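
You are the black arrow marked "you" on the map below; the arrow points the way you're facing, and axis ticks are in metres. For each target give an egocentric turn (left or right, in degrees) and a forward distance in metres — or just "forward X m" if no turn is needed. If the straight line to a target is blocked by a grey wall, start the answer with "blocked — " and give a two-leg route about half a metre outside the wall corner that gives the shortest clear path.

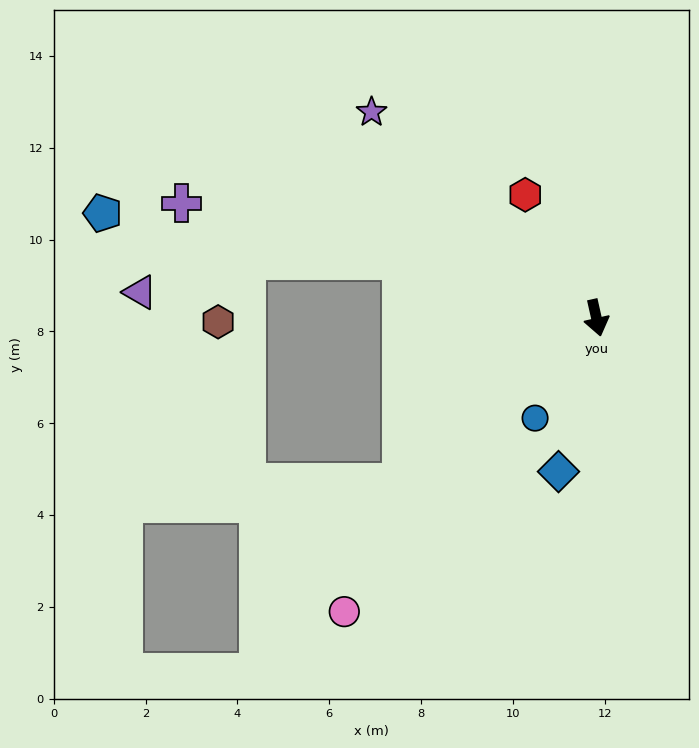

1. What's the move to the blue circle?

turn right 44°, forward 2.6 m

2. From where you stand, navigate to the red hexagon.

turn right 163°, forward 3.1 m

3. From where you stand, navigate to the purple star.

turn right 145°, forward 6.6 m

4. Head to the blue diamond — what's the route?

turn right 26°, forward 3.4 m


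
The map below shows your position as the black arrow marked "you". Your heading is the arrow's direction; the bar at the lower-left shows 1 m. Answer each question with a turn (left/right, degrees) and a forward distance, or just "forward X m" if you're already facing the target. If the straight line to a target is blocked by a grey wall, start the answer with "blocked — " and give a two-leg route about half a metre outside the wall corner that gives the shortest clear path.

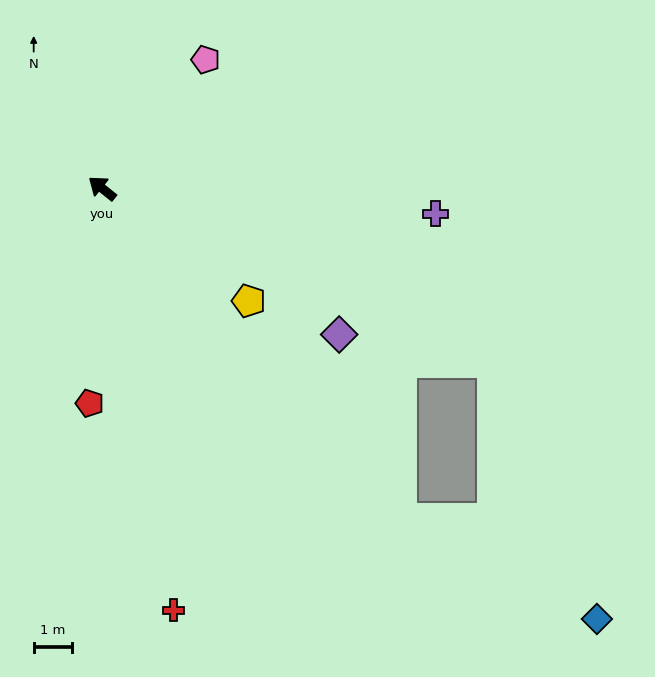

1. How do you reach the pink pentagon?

turn right 90°, forward 4.3 m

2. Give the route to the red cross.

turn left 138°, forward 11.1 m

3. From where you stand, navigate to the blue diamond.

blocked — turn left 171°, forward 11.5 m, then turn left 21°, forward 5.7 m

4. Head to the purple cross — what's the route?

turn right 146°, forward 8.7 m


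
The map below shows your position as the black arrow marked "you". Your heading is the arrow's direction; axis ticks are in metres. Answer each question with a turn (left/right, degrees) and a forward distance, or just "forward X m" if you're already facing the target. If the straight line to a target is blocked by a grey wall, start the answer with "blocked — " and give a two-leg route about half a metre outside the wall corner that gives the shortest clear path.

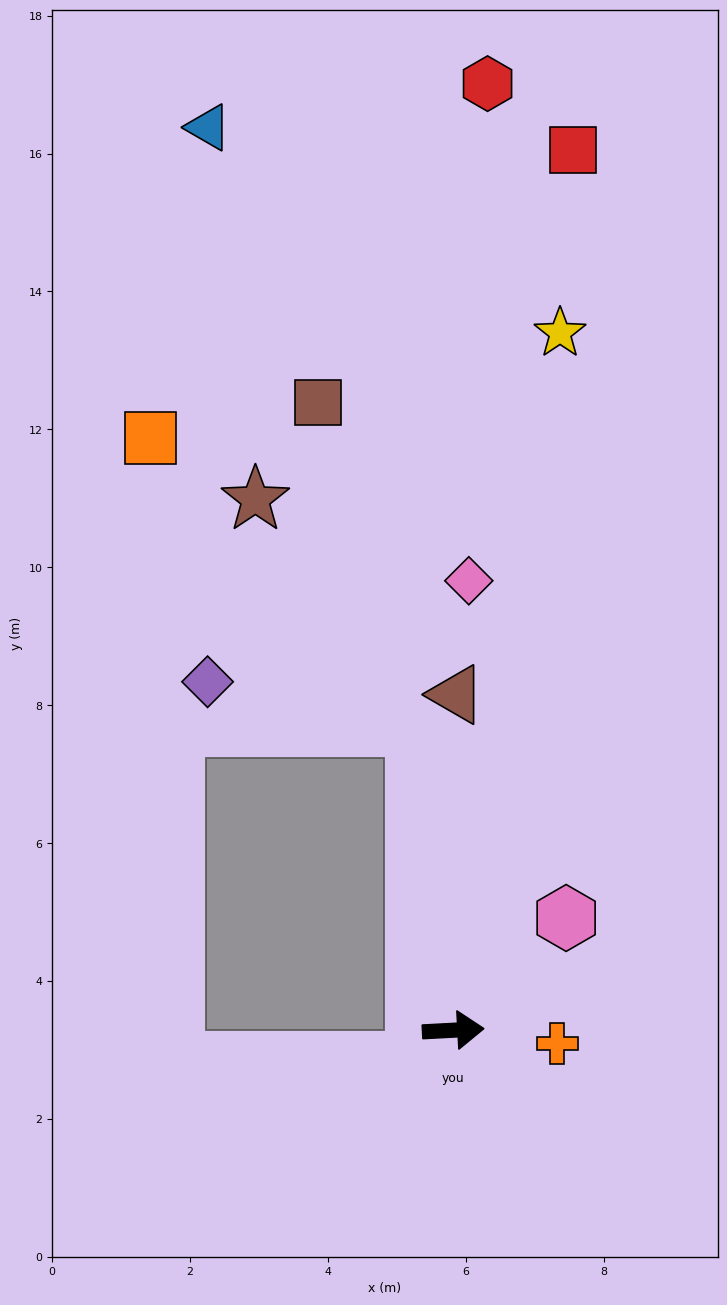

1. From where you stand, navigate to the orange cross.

turn right 10°, forward 1.5 m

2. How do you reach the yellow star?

turn left 78°, forward 10.2 m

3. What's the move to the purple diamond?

blocked — turn left 94°, forward 4.4 m, then turn left 71°, forward 3.1 m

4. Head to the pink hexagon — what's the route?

turn left 42°, forward 2.3 m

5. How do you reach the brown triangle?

turn left 86°, forward 4.9 m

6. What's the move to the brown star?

blocked — turn left 94°, forward 4.4 m, then turn left 28°, forward 4.0 m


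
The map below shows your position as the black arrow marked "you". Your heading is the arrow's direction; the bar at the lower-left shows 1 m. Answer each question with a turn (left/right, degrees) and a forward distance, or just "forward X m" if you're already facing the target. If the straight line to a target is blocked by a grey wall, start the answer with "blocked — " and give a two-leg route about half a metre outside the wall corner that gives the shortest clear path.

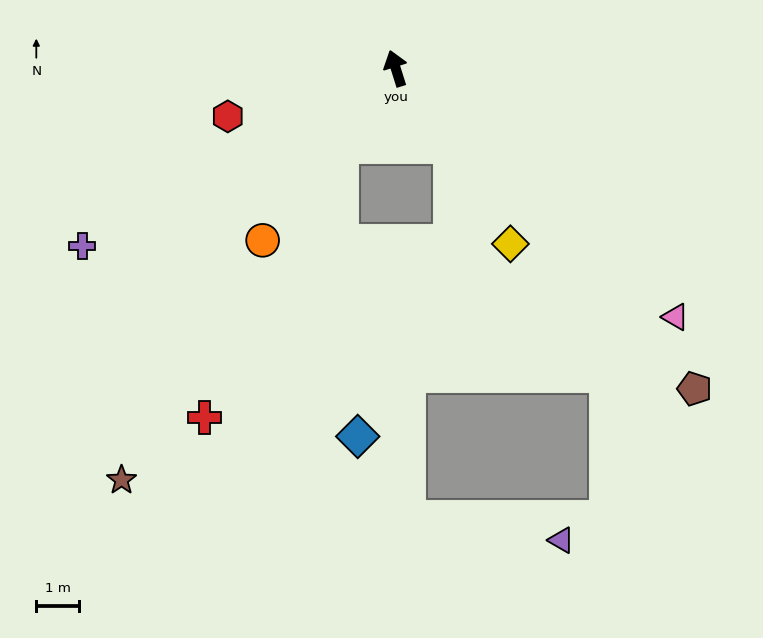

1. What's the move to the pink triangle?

turn right 149°, forward 8.8 m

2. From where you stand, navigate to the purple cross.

turn left 102°, forward 8.5 m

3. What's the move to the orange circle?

turn left 125°, forward 5.1 m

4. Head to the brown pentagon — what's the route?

turn right 154°, forward 10.3 m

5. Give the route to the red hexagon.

turn left 89°, forward 4.1 m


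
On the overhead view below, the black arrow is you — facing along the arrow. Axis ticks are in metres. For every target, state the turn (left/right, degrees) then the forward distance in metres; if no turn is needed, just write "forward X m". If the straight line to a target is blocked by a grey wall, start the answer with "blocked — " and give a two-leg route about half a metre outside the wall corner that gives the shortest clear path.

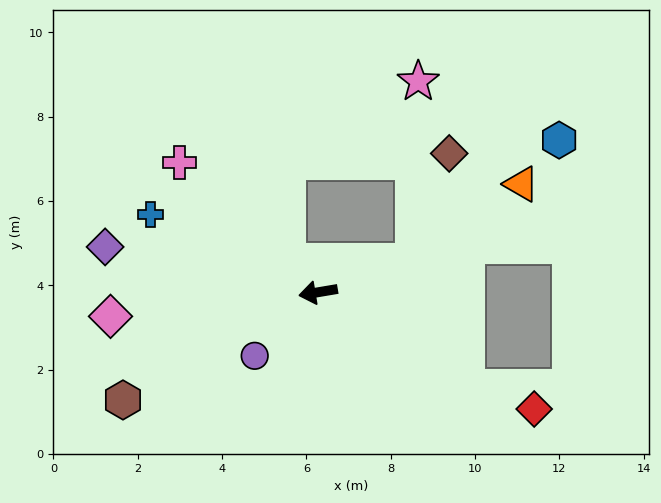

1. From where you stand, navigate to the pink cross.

turn right 53°, forward 4.5 m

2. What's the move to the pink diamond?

turn right 3°, forward 5.0 m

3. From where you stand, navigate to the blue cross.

turn right 34°, forward 4.4 m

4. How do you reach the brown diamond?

blocked — turn right 171°, forward 2.4 m, then turn left 53°, forward 2.7 m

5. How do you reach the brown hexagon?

turn left 19°, forward 5.3 m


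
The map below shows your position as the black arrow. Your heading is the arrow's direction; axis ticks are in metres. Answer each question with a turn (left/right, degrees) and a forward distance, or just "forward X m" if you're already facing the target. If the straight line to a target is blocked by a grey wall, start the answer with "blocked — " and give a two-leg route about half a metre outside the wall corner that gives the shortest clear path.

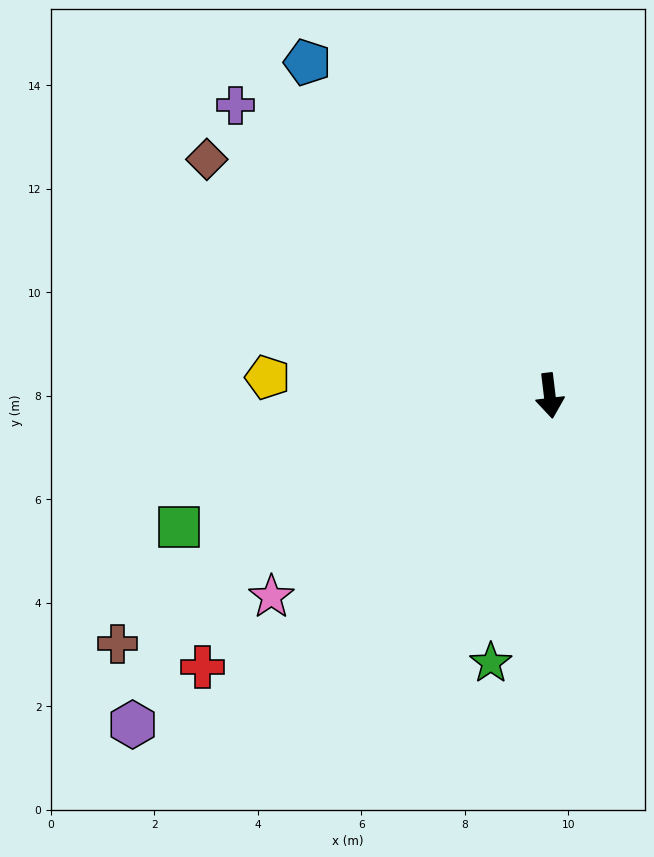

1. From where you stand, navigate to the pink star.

turn right 61°, forward 6.6 m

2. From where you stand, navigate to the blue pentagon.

turn right 151°, forward 8.0 m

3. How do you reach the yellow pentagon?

turn right 101°, forward 5.5 m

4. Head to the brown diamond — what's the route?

turn right 131°, forward 8.0 m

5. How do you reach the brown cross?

turn right 67°, forward 9.6 m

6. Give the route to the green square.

turn right 77°, forward 7.6 m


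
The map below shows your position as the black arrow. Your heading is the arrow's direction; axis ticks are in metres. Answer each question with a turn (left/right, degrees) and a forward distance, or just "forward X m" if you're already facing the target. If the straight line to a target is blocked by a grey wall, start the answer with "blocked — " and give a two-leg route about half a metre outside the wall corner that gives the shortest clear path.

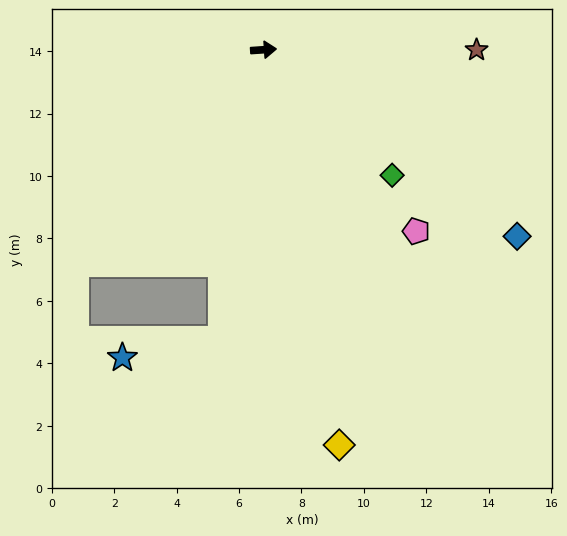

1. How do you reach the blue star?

blocked — turn right 102°, forward 9.4 m, then turn right 71°, forward 3.2 m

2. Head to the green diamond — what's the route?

turn right 48°, forward 5.8 m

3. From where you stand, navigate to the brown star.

turn right 4°, forward 6.8 m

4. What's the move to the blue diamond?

turn right 40°, forward 10.1 m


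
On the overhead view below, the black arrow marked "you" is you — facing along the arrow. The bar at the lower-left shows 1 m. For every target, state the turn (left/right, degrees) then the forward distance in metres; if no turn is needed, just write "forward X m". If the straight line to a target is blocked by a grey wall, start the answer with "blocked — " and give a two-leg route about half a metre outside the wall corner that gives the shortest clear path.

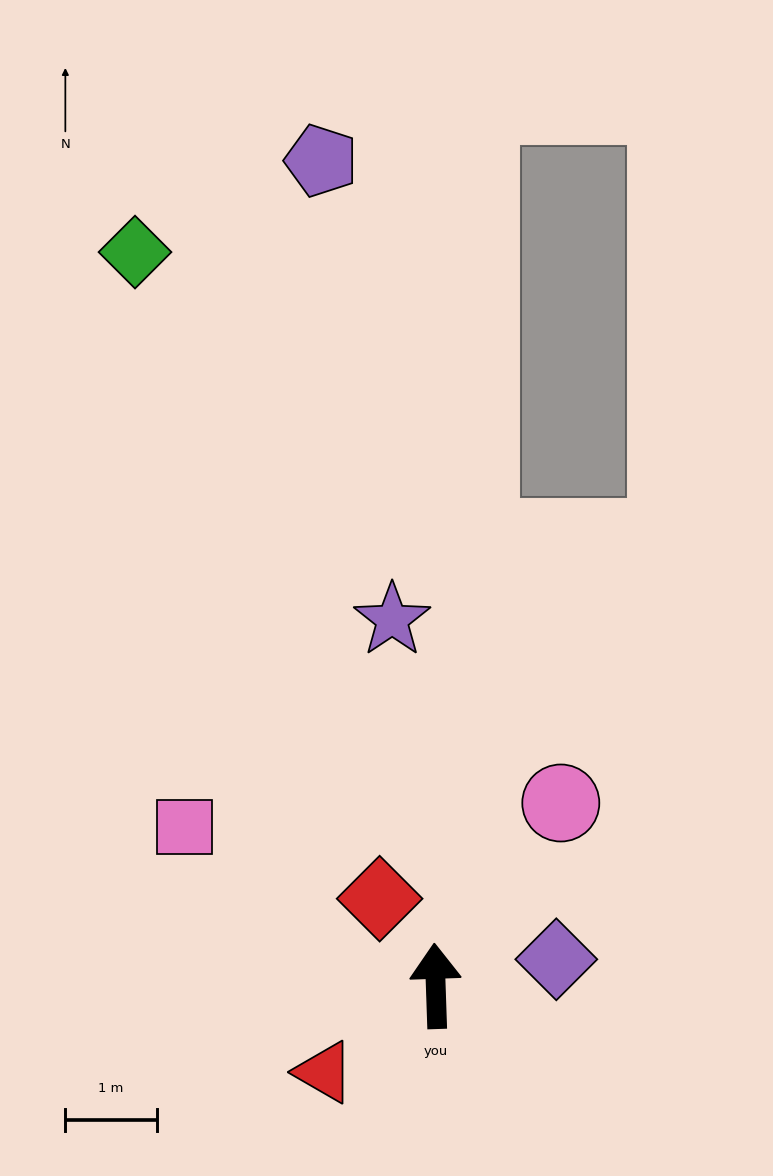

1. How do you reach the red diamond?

turn left 31°, forward 1.1 m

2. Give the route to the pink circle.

turn right 36°, forward 2.4 m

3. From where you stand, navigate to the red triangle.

turn left 126°, forward 1.5 m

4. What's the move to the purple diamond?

turn right 80°, forward 1.4 m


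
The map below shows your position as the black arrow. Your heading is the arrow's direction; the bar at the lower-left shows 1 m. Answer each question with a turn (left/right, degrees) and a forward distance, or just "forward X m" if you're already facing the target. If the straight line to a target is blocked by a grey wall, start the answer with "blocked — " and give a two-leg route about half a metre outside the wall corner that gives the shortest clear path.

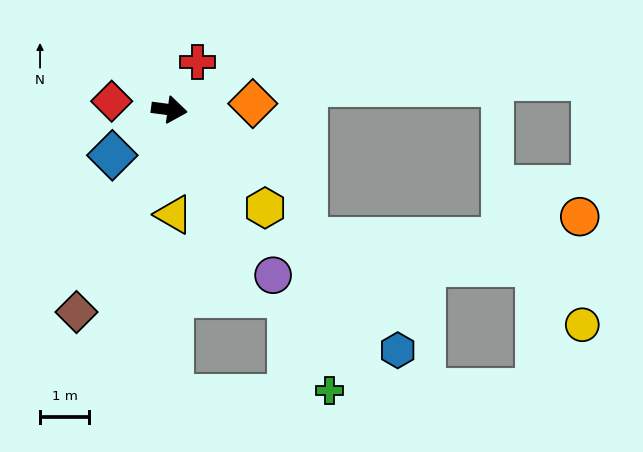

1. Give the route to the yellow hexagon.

turn right 38°, forward 2.8 m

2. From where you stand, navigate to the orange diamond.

turn left 12°, forward 1.7 m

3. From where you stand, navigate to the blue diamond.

turn right 134°, forward 1.5 m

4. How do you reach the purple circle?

turn right 50°, forward 4.0 m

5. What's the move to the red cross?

turn left 67°, forward 1.1 m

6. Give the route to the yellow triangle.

turn right 80°, forward 2.1 m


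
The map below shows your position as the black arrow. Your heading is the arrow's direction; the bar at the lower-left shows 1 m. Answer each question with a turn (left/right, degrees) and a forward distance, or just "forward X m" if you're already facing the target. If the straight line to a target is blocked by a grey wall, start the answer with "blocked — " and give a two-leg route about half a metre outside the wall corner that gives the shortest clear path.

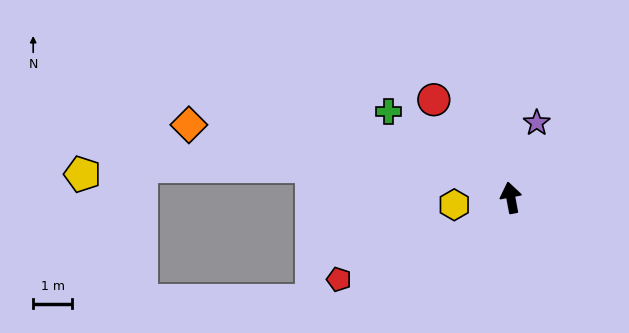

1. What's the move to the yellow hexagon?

turn left 87°, forward 1.5 m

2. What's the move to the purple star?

turn right 30°, forward 2.0 m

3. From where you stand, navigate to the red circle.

turn left 28°, forward 3.2 m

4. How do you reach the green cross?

turn left 44°, forward 3.9 m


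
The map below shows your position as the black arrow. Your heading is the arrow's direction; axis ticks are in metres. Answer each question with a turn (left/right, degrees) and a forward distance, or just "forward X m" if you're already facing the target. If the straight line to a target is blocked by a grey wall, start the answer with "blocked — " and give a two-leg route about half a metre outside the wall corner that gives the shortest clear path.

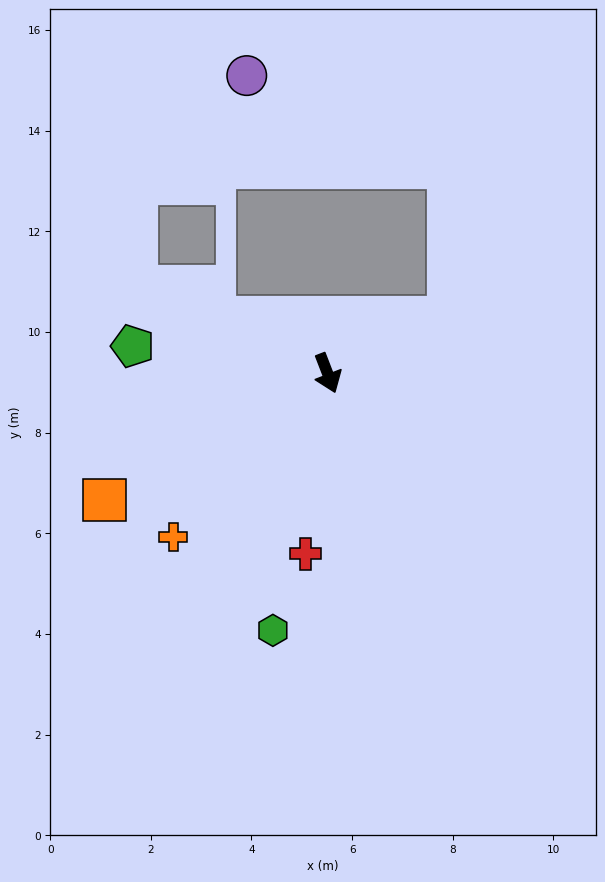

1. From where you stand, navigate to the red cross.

turn right 28°, forward 3.6 m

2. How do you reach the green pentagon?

turn right 119°, forward 3.9 m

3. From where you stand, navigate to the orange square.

turn right 82°, forward 5.1 m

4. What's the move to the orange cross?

turn right 64°, forward 4.5 m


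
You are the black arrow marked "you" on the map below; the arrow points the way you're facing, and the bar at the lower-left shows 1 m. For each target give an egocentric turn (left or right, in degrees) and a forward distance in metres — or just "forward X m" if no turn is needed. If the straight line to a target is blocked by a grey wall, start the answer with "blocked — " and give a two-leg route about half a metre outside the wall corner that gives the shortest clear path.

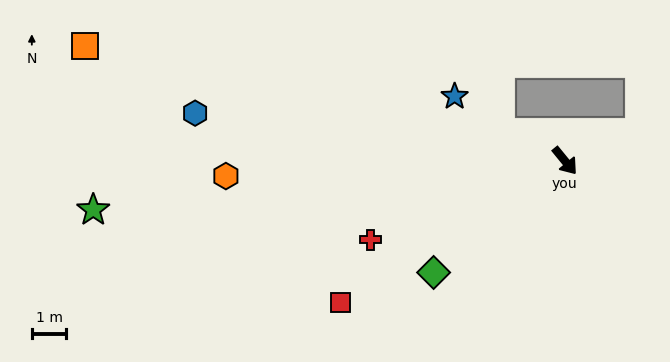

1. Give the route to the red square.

turn right 97°, forward 7.7 m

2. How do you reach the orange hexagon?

turn right 127°, forward 9.9 m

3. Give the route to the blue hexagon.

turn right 137°, forward 10.8 m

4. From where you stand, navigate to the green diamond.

turn right 89°, forward 5.0 m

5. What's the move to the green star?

turn right 123°, forward 13.8 m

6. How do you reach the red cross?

turn right 107°, forward 6.1 m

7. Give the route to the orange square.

turn right 143°, forward 14.4 m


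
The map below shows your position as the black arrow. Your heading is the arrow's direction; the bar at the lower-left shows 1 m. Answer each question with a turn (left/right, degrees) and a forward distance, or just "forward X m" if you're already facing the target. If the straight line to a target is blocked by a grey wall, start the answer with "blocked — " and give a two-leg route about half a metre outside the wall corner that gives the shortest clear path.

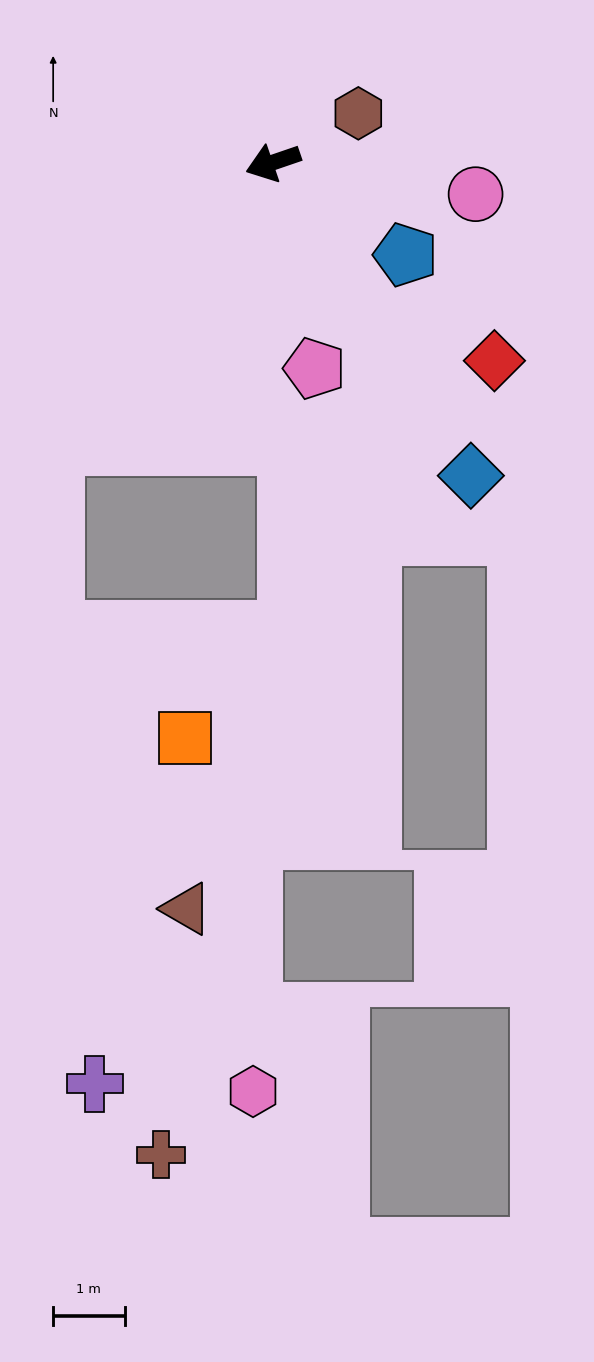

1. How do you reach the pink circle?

turn left 152°, forward 2.9 m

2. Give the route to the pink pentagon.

turn left 83°, forward 2.9 m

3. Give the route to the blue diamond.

turn left 103°, forward 5.2 m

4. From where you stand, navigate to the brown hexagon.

turn right 169°, forward 1.4 m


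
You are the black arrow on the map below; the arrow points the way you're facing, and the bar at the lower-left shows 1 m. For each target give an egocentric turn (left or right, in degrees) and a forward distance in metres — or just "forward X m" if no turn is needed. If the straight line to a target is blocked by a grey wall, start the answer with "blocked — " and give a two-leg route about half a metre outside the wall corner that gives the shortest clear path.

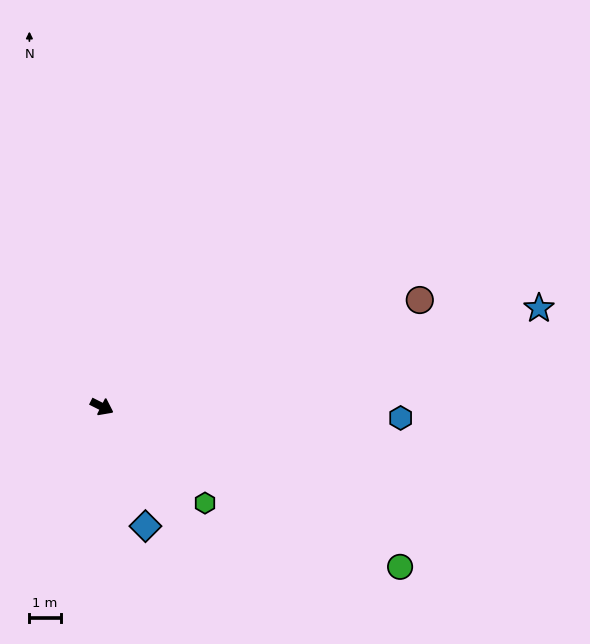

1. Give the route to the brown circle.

turn left 45°, forward 10.6 m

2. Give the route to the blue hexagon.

turn left 25°, forward 9.5 m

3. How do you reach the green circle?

forward 10.7 m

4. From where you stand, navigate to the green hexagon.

turn right 16°, forward 4.5 m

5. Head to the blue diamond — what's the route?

turn right 43°, forward 4.0 m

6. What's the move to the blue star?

turn left 39°, forward 14.2 m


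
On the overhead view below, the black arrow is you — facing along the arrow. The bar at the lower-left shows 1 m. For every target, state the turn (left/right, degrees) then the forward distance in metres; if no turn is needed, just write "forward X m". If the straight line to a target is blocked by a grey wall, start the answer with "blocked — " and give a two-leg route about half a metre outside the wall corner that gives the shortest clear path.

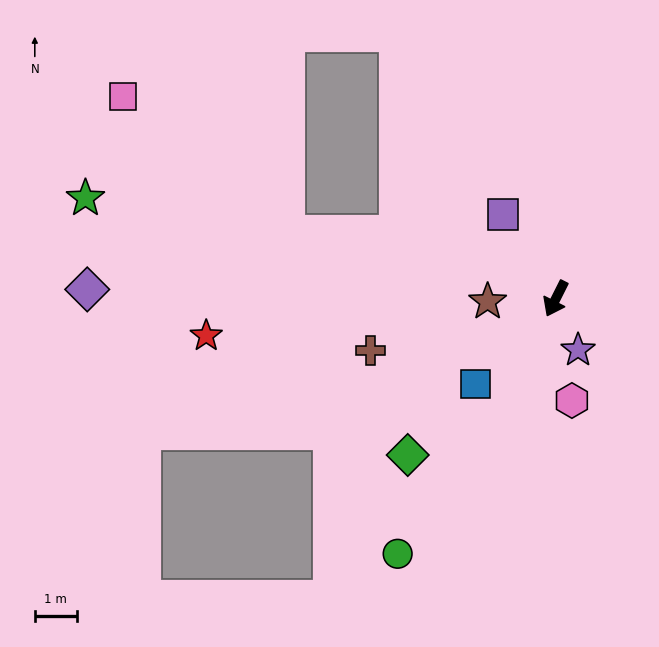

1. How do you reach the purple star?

turn left 50°, forward 1.3 m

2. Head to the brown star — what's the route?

turn right 61°, forward 1.6 m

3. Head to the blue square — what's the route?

turn right 17°, forward 2.8 m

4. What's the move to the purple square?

turn right 121°, forward 2.4 m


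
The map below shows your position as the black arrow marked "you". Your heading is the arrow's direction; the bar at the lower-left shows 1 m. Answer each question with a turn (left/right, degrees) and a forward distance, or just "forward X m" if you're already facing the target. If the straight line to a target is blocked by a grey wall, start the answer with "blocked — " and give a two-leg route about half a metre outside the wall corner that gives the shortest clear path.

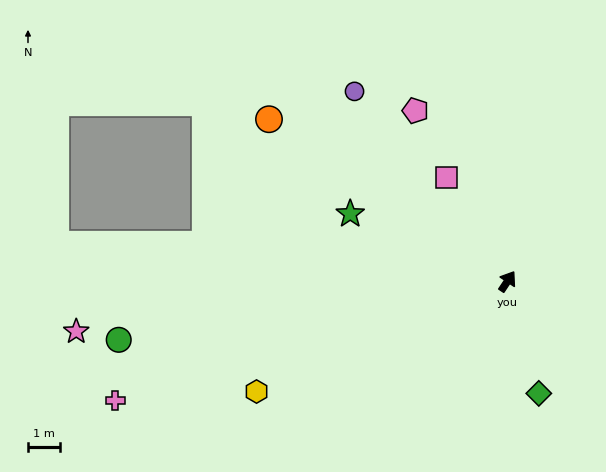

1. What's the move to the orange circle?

turn left 89°, forward 9.1 m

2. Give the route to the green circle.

turn left 132°, forward 12.5 m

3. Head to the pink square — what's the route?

turn left 64°, forward 3.8 m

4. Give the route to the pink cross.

turn left 141°, forward 13.0 m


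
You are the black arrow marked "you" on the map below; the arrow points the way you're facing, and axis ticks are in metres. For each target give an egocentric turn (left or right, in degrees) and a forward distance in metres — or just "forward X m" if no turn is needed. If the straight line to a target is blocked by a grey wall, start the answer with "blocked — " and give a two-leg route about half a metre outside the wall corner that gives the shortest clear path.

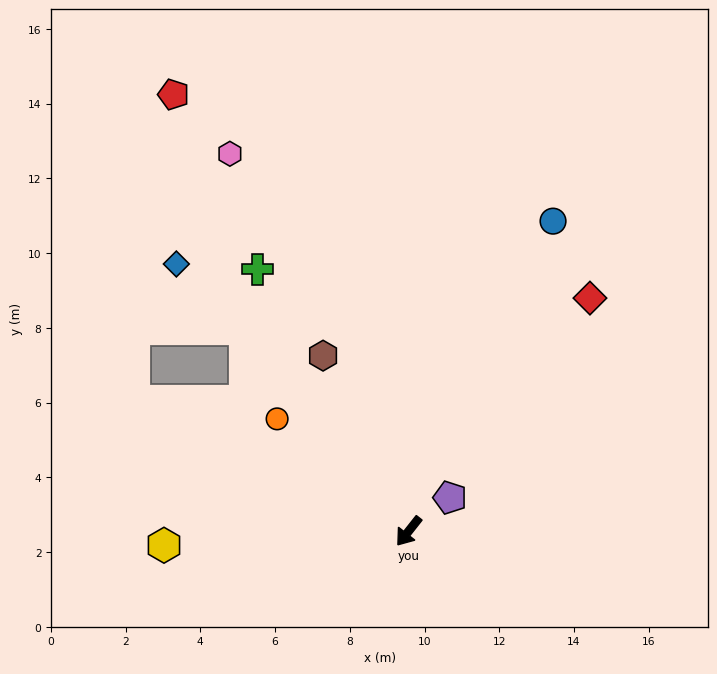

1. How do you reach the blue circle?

turn right 167°, forward 9.2 m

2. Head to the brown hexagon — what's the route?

turn right 116°, forward 5.2 m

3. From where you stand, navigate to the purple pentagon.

turn left 167°, forward 1.4 m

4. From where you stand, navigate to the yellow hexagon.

turn right 48°, forward 6.6 m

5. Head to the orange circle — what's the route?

turn right 92°, forward 4.6 m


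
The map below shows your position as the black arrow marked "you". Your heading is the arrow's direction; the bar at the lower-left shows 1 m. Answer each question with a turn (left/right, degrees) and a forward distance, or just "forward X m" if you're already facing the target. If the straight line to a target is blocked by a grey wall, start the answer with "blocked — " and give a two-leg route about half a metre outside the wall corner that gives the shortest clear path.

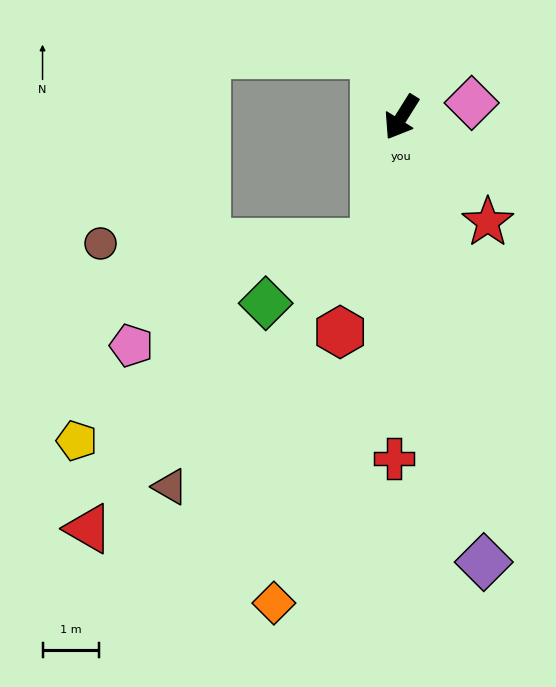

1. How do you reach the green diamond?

blocked — turn left 20°, forward 2.3 m, then turn right 48°, forward 2.2 m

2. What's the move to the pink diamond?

turn left 134°, forward 1.3 m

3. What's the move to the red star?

turn left 72°, forward 2.4 m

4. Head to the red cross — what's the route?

turn left 31°, forward 6.1 m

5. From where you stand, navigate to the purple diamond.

turn left 43°, forward 8.1 m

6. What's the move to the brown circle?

blocked — turn left 20°, forward 2.3 m, then turn right 78°, forward 4.9 m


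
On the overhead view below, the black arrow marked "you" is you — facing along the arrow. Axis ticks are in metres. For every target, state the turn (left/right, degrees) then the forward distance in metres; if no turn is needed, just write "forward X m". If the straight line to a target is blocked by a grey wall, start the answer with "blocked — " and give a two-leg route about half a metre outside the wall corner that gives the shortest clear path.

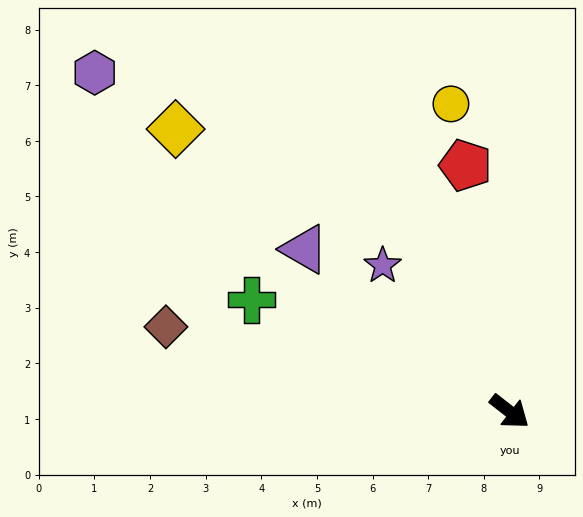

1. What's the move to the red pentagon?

turn left 138°, forward 4.5 m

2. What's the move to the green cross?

turn right 166°, forward 5.1 m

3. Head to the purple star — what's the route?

turn left 169°, forward 3.5 m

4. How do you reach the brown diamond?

turn right 156°, forward 6.4 m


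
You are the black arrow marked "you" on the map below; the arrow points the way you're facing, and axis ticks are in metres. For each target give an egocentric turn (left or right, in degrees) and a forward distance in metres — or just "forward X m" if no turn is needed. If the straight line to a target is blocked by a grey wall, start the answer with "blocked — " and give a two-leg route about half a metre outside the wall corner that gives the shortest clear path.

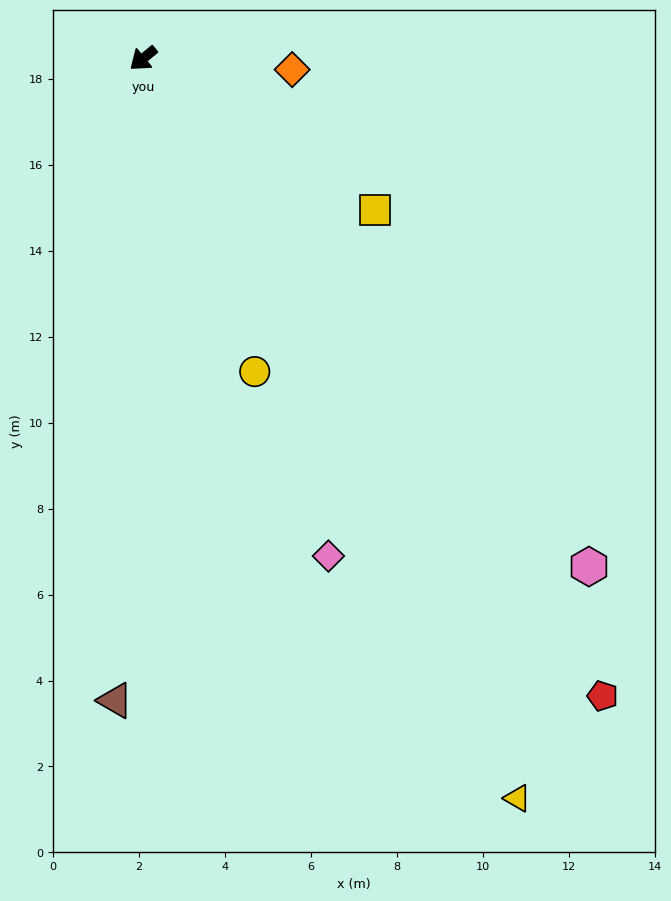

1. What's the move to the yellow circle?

turn left 70°, forward 7.7 m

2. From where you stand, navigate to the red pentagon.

turn left 86°, forward 18.3 m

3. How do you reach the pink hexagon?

turn left 92°, forward 15.7 m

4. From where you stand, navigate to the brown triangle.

turn left 48°, forward 14.9 m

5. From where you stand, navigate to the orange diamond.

turn left 136°, forward 3.5 m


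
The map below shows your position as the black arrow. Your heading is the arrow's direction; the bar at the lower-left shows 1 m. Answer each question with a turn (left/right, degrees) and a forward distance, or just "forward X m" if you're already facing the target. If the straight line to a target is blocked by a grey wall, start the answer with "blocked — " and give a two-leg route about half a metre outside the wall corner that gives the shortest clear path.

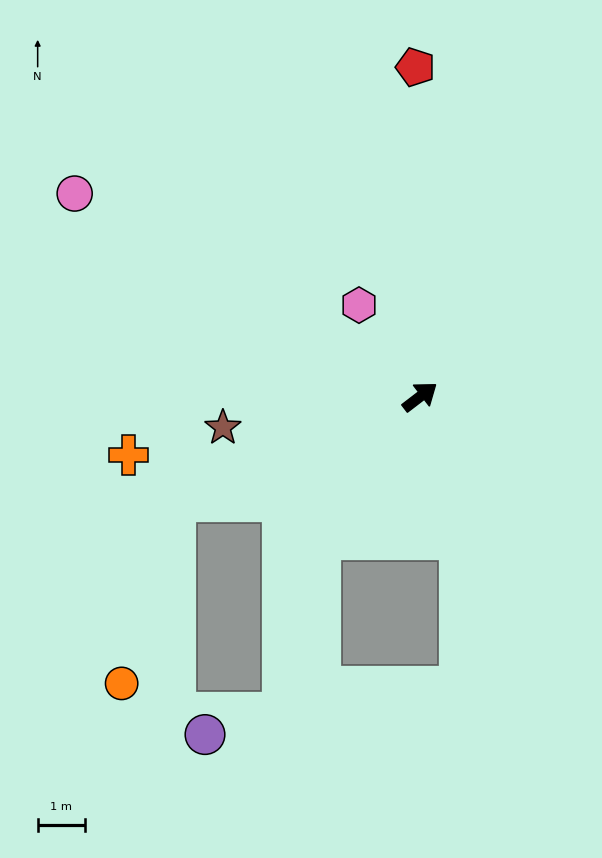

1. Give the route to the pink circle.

turn left 112°, forward 8.4 m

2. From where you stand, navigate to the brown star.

turn left 151°, forward 4.2 m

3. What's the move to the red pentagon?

turn left 53°, forward 6.9 m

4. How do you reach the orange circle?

blocked — turn left 166°, forward 5.6 m, then turn left 50°, forward 4.0 m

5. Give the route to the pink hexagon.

turn left 86°, forward 2.3 m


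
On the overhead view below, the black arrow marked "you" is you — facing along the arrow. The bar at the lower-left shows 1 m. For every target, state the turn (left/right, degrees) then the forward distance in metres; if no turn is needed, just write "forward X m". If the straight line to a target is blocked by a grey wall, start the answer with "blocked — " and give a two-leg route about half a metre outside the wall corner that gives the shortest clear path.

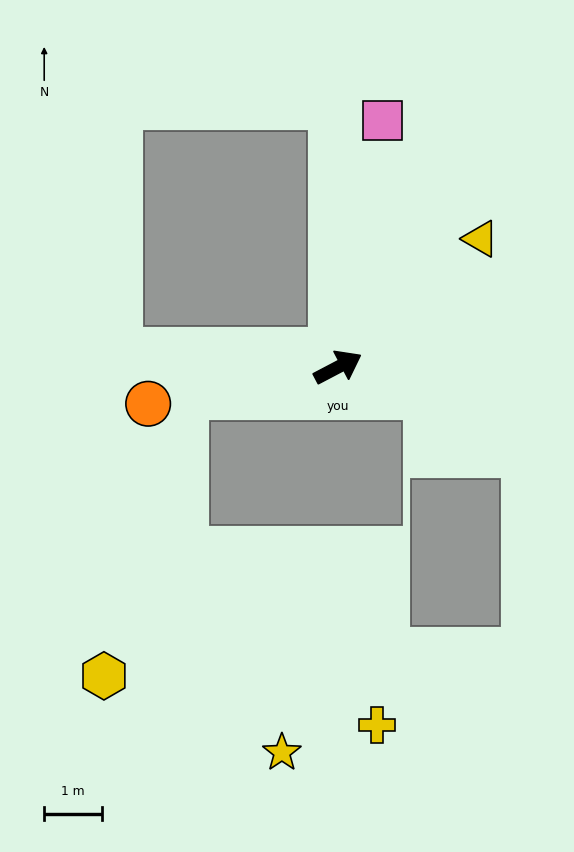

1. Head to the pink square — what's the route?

turn left 52°, forward 4.4 m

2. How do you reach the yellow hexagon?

blocked — turn left 163°, forward 2.7 m, then turn left 63°, forward 5.1 m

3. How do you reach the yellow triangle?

turn left 14°, forward 3.3 m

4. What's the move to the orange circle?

turn left 163°, forward 3.4 m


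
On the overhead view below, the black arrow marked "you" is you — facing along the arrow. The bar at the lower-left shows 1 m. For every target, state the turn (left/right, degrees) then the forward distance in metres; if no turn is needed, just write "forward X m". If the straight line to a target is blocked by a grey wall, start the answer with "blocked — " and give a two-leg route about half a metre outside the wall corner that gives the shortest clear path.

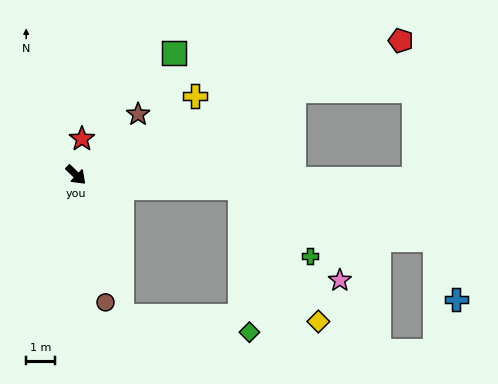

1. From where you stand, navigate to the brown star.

turn left 88°, forward 3.0 m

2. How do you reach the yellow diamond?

blocked — turn left 39°, forward 5.7 m, then turn right 55°, forward 5.4 m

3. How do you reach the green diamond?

blocked — turn left 39°, forward 5.7 m, then turn right 82°, forward 5.0 m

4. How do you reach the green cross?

blocked — turn left 39°, forward 5.7 m, then turn right 40°, forward 3.4 m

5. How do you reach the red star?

turn left 124°, forward 1.3 m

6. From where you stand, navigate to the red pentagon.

turn left 66°, forward 12.2 m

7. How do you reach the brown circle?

turn right 33°, forward 4.6 m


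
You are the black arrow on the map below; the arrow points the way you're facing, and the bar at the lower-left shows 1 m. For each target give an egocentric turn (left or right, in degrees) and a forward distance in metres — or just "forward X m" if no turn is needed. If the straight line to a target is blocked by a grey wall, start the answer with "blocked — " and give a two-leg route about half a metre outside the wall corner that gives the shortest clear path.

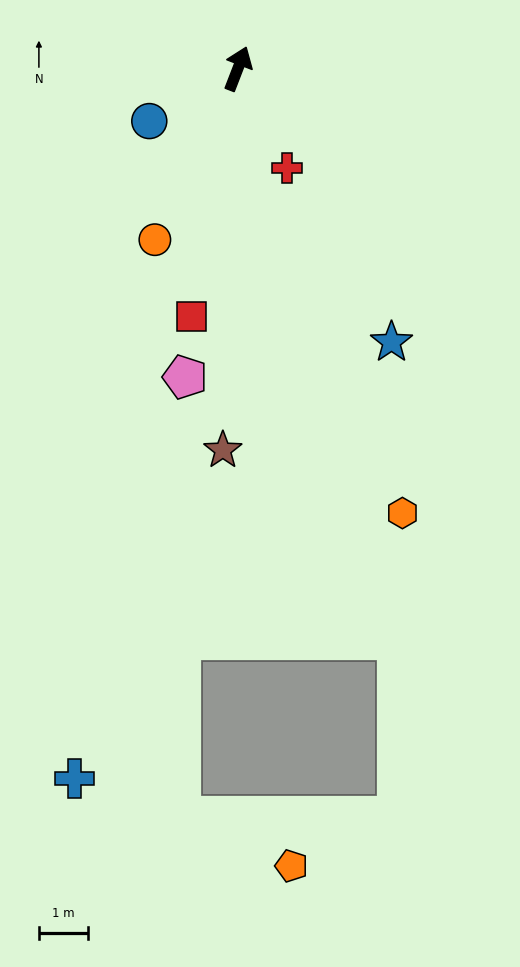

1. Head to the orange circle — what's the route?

turn left 175°, forward 3.9 m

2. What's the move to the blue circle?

turn left 142°, forward 2.1 m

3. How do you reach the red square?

turn right 170°, forward 5.1 m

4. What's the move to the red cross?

turn right 133°, forward 2.2 m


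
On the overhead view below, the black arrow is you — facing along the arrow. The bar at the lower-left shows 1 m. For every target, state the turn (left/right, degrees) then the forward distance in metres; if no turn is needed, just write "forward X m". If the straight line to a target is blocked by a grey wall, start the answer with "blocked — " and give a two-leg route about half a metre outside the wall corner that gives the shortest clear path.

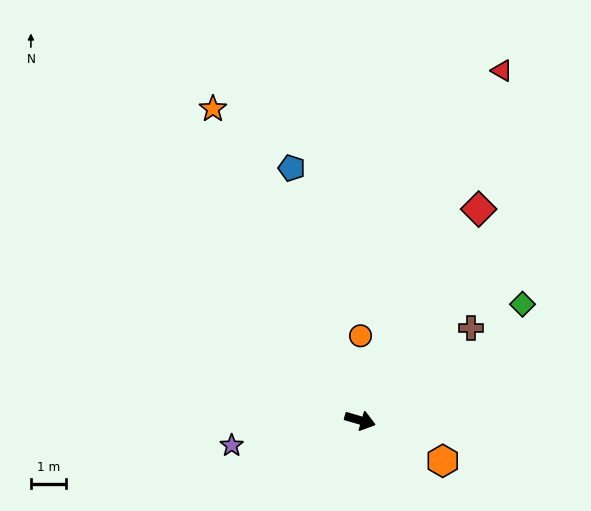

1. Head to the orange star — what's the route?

turn left 131°, forward 9.7 m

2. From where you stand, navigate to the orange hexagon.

turn right 10°, forward 2.6 m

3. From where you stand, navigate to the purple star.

turn right 153°, forward 3.7 m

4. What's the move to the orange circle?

turn left 106°, forward 2.4 m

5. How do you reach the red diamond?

turn left 77°, forward 6.8 m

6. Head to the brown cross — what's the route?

turn left 56°, forward 4.1 m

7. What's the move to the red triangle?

turn left 84°, forward 10.6 m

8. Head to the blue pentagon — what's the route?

turn left 121°, forward 7.4 m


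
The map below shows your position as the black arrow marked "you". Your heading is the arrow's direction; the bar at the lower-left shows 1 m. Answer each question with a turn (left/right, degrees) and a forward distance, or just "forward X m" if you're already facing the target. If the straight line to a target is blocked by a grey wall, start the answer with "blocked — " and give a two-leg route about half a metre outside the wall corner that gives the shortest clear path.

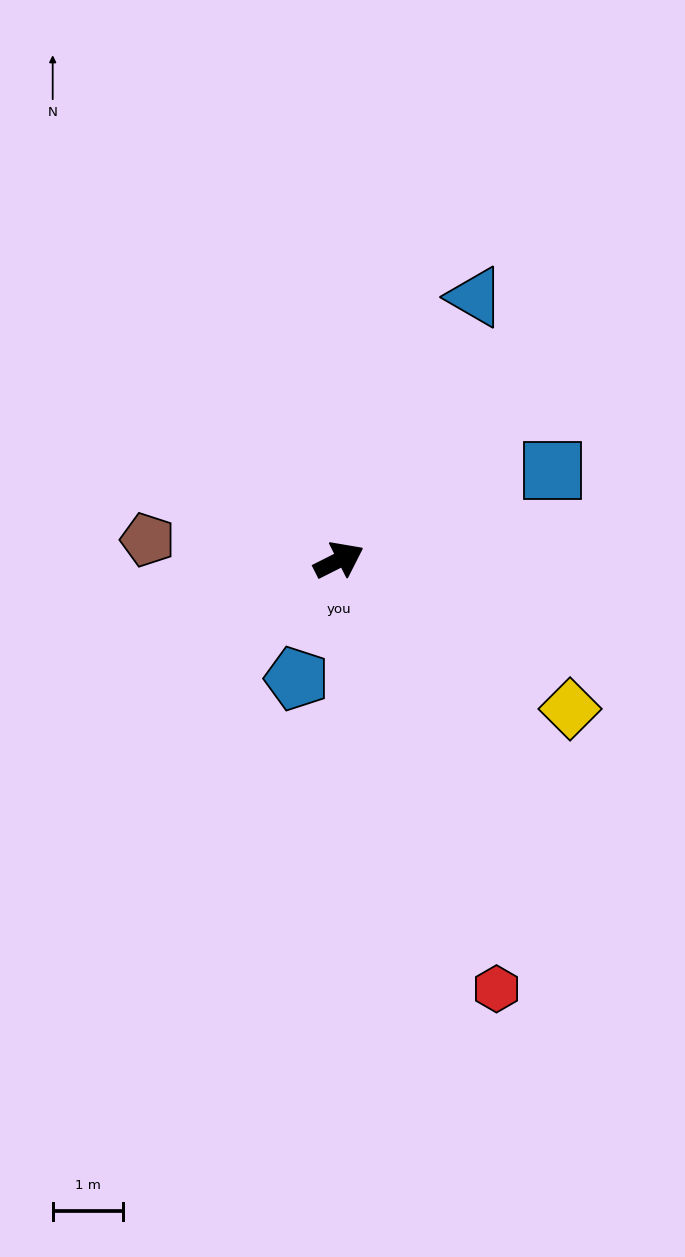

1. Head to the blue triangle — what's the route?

turn left 36°, forward 4.2 m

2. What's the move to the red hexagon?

turn right 97°, forward 6.5 m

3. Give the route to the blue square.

turn right 4°, forward 3.3 m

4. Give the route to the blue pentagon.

turn right 136°, forward 1.8 m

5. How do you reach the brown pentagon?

turn left 147°, forward 2.7 m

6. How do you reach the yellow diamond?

turn right 59°, forward 3.9 m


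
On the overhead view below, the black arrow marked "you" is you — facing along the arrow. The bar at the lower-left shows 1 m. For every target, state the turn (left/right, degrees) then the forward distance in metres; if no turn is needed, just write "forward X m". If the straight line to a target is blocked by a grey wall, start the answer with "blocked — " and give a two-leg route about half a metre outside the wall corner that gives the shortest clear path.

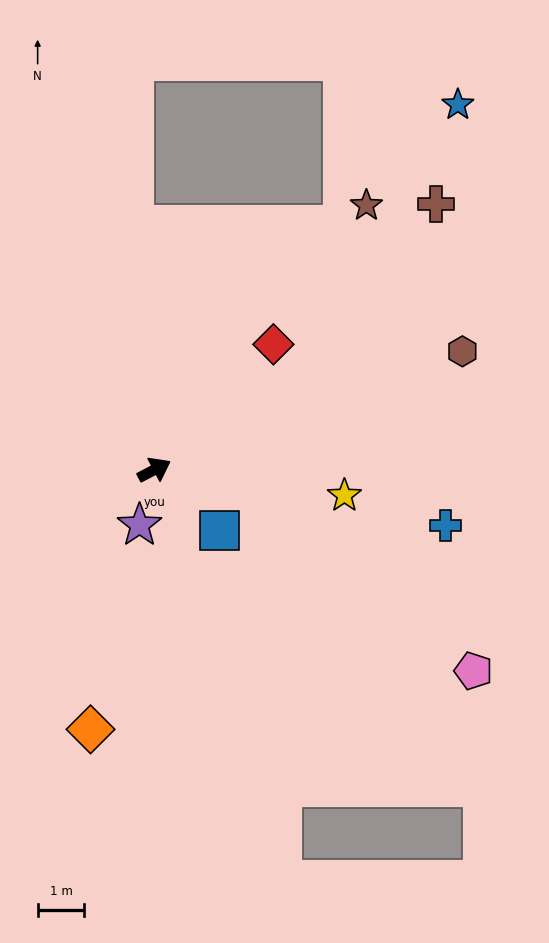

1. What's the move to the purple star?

turn right 133°, forward 1.2 m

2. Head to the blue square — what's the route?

turn right 70°, forward 1.9 m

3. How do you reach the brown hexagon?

turn right 7°, forward 7.0 m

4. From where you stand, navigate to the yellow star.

turn right 35°, forward 4.1 m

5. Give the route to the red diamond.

turn left 19°, forward 3.7 m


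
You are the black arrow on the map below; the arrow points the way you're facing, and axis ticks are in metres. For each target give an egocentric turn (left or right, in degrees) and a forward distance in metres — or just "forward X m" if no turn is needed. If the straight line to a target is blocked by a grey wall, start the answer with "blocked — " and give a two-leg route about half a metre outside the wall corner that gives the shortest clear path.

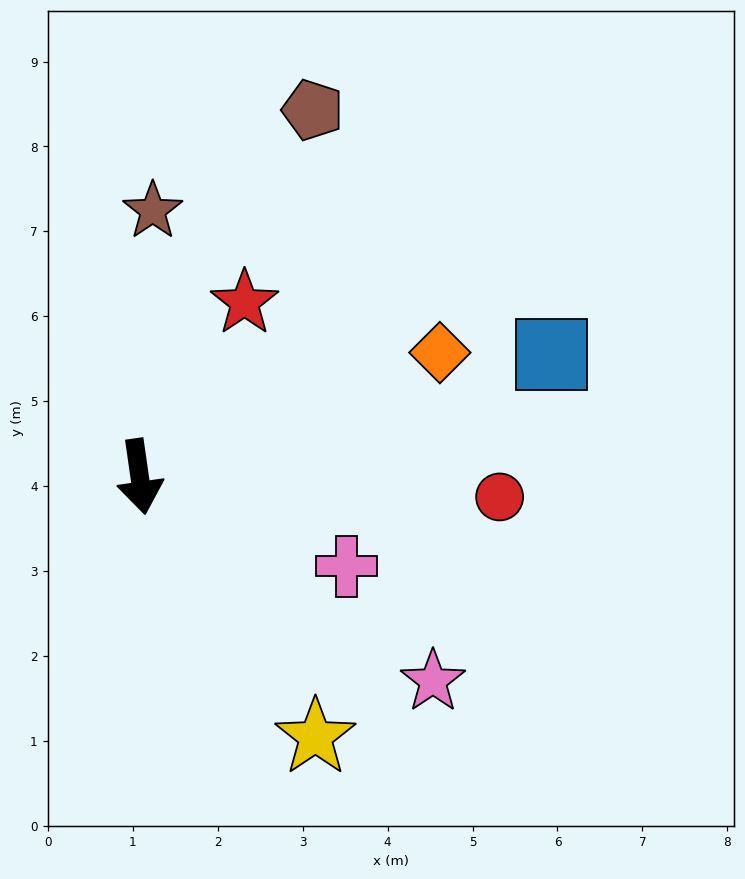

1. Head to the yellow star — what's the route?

turn left 26°, forward 3.7 m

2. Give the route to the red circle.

turn left 79°, forward 4.2 m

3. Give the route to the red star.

turn left 141°, forward 2.4 m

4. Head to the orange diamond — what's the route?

turn left 104°, forward 3.8 m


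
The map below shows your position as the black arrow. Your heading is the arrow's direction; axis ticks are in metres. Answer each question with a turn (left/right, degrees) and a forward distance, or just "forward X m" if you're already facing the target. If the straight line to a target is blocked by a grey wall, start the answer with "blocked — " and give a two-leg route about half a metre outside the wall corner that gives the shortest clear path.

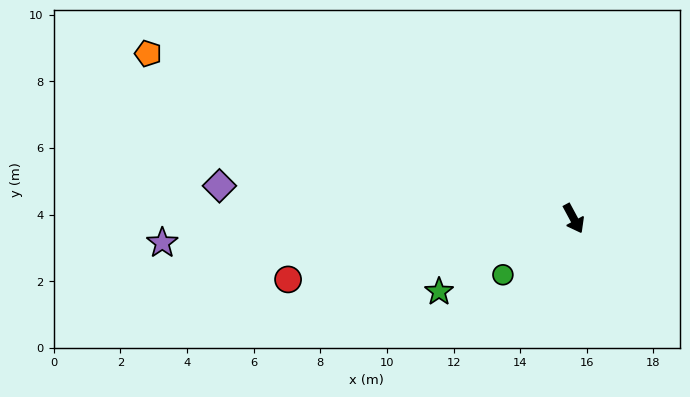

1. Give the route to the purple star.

turn right 115°, forward 12.4 m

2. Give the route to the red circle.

turn right 106°, forward 8.8 m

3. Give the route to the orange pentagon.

turn right 140°, forward 13.7 m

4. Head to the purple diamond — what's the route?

turn right 124°, forward 10.7 m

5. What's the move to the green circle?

turn right 80°, forward 2.7 m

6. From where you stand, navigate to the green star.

turn right 90°, forward 4.6 m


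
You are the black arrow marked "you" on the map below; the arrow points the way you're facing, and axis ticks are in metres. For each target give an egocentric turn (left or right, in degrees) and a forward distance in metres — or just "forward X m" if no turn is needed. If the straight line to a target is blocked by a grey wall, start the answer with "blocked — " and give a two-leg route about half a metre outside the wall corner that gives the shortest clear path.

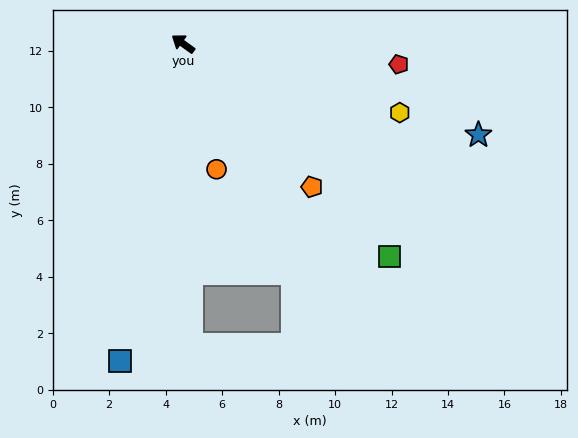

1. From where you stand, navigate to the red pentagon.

turn right 150°, forward 7.7 m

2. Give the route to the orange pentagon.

turn left 168°, forward 6.8 m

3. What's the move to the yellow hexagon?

turn right 162°, forward 8.1 m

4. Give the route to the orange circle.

turn left 141°, forward 4.6 m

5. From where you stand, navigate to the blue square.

turn left 115°, forward 11.4 m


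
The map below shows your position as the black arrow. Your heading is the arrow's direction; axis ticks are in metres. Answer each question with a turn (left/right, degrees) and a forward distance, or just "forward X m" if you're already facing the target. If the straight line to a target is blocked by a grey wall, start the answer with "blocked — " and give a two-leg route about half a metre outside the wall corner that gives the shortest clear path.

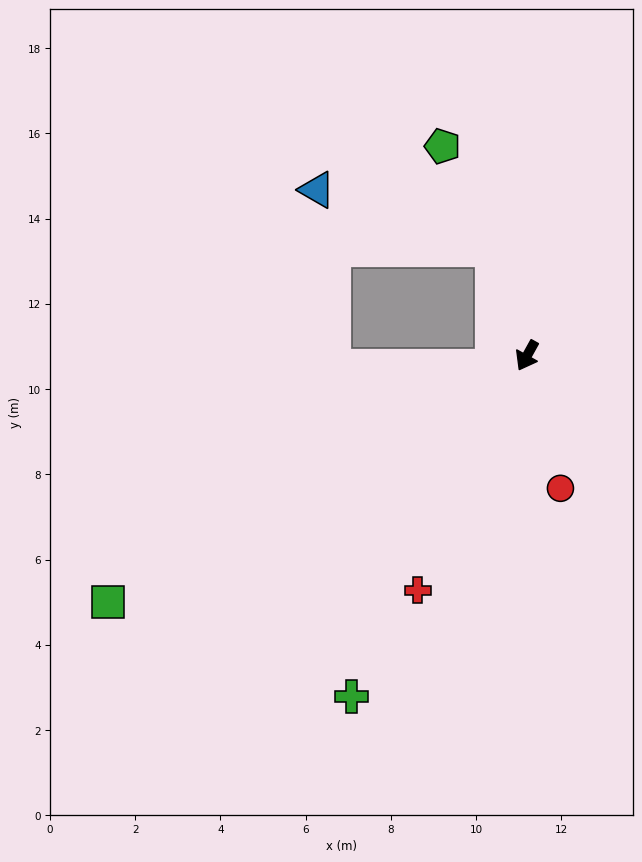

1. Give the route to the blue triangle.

blocked — turn right 134°, forward 2.6 m, then turn left 54°, forward 4.4 m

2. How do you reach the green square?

turn right 31°, forward 11.4 m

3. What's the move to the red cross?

turn left 4°, forward 6.1 m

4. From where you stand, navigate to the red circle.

turn left 43°, forward 3.2 m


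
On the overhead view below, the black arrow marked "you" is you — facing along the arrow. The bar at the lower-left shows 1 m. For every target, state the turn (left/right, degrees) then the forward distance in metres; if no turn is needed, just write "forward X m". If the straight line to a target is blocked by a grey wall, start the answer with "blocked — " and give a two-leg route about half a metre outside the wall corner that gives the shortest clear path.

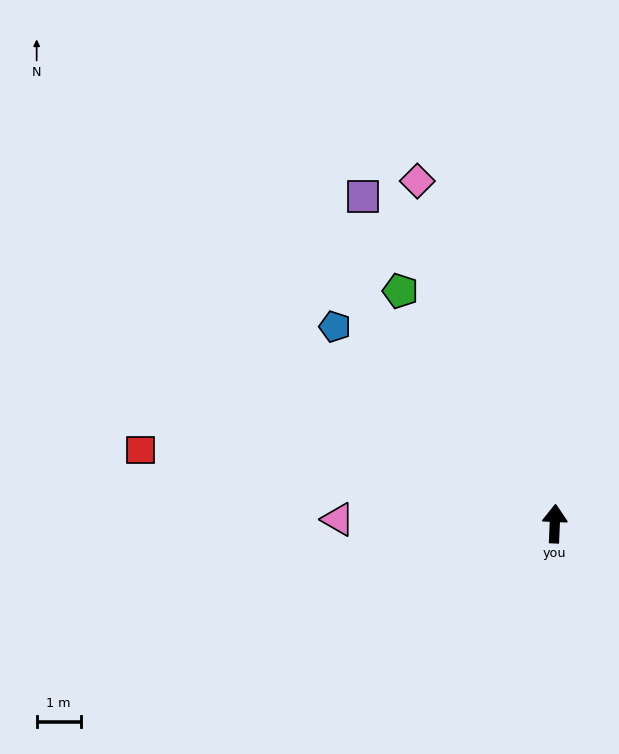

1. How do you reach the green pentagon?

turn left 36°, forward 6.3 m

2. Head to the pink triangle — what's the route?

turn left 91°, forward 4.9 m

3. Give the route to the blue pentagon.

turn left 51°, forward 6.7 m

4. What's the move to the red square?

turn left 82°, forward 9.5 m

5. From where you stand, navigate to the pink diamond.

turn left 24°, forward 8.4 m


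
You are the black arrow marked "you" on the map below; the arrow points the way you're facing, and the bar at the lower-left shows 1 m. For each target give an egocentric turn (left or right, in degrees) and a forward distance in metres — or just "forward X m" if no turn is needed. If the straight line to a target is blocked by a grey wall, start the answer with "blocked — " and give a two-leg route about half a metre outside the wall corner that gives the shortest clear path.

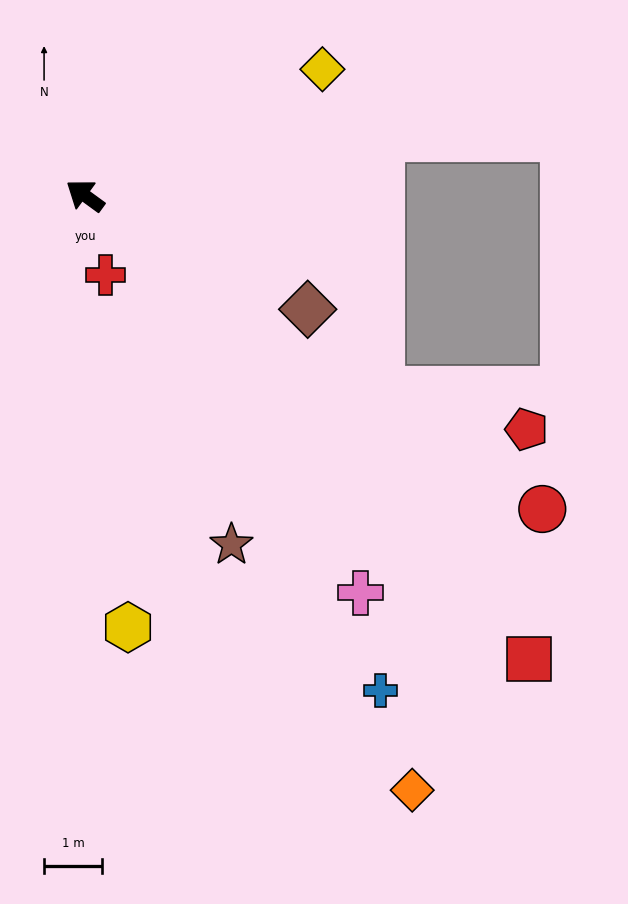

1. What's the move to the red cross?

turn left 141°, forward 1.4 m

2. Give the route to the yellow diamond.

turn right 116°, forward 4.7 m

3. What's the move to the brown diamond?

turn right 171°, forward 4.3 m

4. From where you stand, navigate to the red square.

turn left 170°, forward 11.1 m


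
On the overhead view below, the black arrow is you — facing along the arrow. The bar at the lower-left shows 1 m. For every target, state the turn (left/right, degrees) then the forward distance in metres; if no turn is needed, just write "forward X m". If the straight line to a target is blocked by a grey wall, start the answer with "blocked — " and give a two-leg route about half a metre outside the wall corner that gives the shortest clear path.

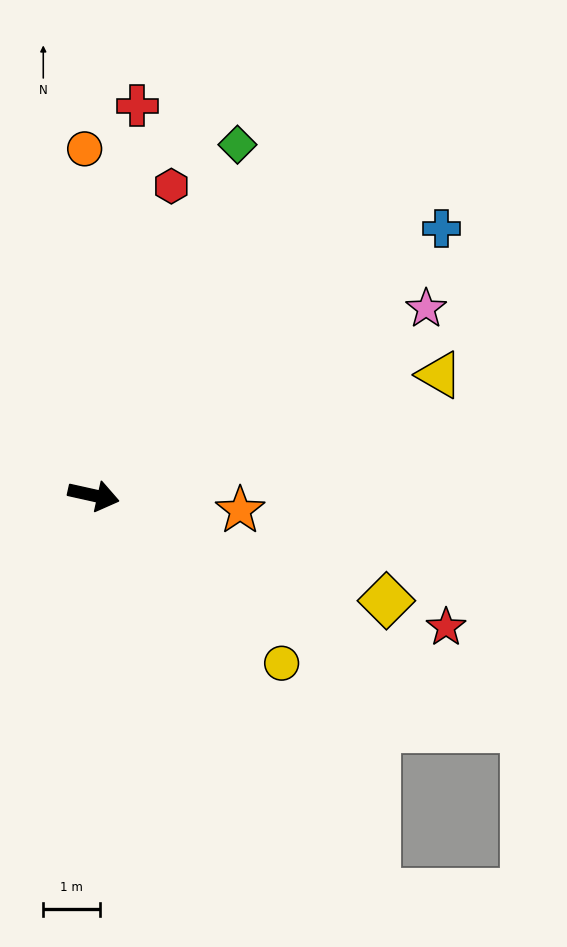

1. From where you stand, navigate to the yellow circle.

turn right 29°, forward 4.5 m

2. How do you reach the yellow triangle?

turn left 32°, forward 6.5 m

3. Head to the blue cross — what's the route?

turn left 50°, forward 7.8 m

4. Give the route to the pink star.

turn left 42°, forward 6.8 m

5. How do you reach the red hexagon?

turn left 88°, forward 5.7 m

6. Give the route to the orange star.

turn left 7°, forward 2.6 m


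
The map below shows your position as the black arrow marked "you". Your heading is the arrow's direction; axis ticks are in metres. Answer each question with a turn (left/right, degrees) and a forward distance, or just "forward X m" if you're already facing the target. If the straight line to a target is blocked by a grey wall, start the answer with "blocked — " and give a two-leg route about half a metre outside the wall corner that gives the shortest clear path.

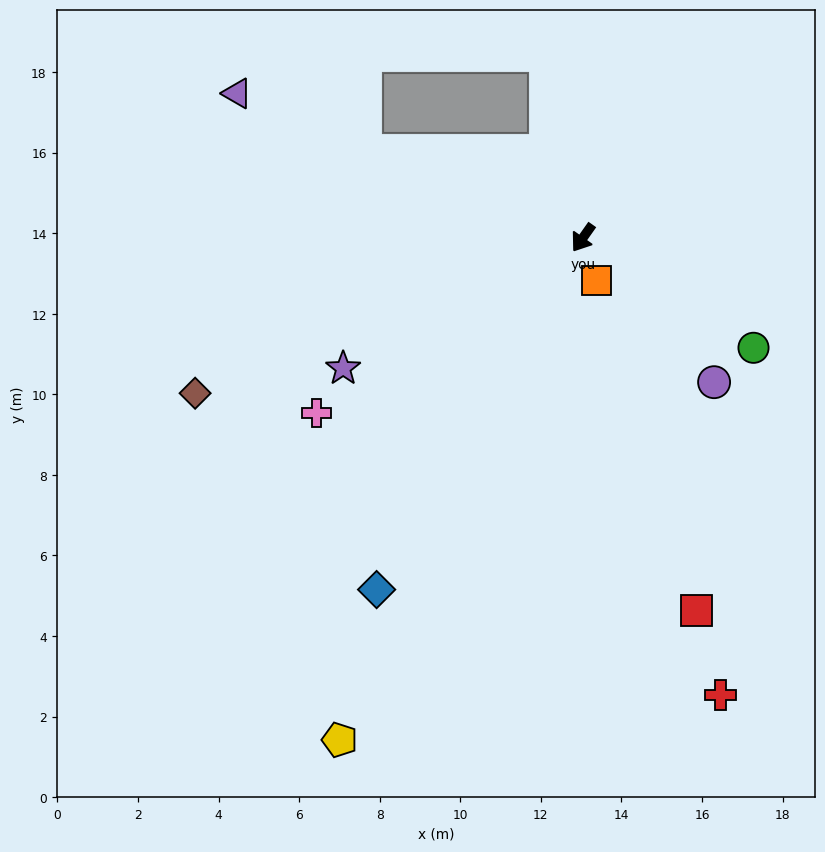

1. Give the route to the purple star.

turn right 26°, forward 6.8 m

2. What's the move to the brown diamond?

turn right 33°, forward 10.4 m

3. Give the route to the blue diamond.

turn left 5°, forward 10.1 m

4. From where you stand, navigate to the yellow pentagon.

turn left 9°, forward 13.8 m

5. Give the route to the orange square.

turn left 53°, forward 1.1 m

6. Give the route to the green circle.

turn left 92°, forward 5.0 m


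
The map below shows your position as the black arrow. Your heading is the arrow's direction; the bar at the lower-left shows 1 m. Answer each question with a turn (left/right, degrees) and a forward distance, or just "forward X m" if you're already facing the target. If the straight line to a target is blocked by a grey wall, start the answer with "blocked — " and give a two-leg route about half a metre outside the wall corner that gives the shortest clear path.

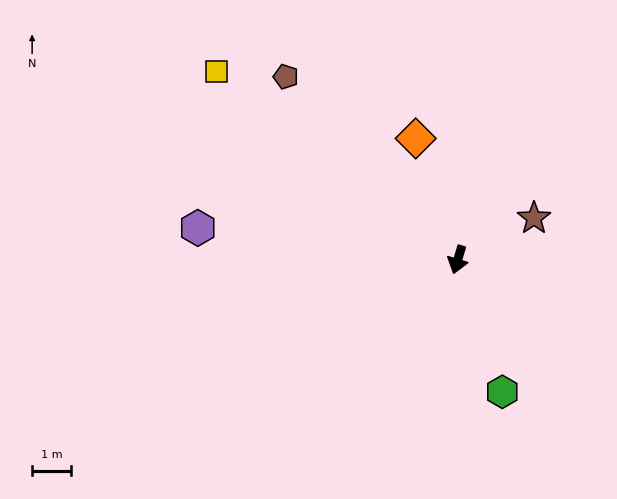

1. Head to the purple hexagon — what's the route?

turn right 80°, forward 6.8 m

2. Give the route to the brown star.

turn left 135°, forward 2.3 m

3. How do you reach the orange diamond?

turn right 144°, forward 3.3 m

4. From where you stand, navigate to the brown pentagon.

turn right 120°, forward 6.5 m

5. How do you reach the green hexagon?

turn left 35°, forward 3.6 m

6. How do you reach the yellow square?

turn right 111°, forward 7.9 m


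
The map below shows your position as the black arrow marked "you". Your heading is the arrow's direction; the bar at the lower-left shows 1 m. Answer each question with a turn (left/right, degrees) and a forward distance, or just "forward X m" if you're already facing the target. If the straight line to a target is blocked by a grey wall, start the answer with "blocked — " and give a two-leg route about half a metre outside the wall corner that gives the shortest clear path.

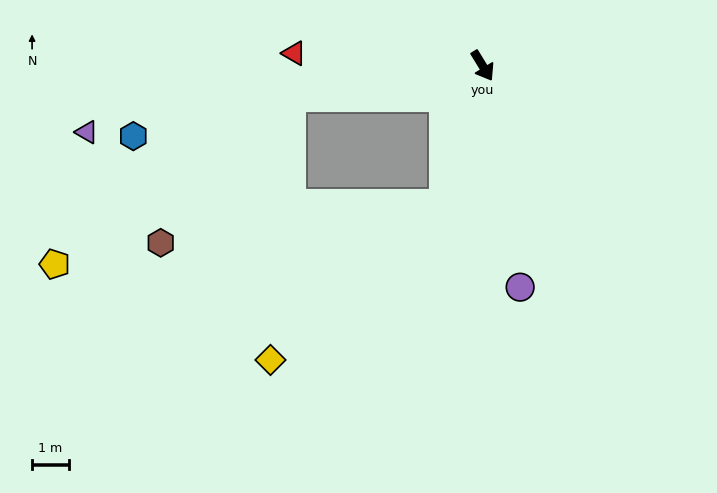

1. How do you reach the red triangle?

turn right 125°, forward 5.2 m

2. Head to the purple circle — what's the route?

turn right 22°, forward 6.1 m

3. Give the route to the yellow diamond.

blocked — turn right 47°, forward 3.9 m, then turn right 33°, forward 6.4 m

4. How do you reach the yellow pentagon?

blocked — turn right 112°, forward 5.3 m, then turn left 26°, forward 7.9 m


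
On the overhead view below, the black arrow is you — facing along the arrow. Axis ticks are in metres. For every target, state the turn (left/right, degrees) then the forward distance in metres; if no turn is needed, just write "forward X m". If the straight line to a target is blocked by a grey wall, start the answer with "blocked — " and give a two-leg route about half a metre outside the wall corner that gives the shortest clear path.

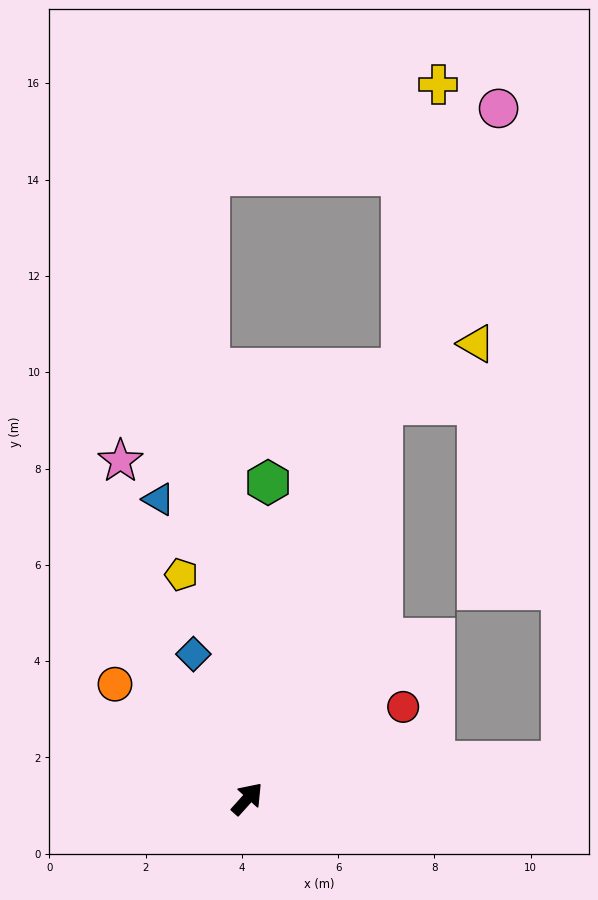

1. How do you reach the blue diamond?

turn left 62°, forward 3.2 m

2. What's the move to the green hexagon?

turn left 38°, forward 6.6 m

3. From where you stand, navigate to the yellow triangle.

blocked — turn left 23°, forward 8.7 m, then turn right 38°, forward 2.3 m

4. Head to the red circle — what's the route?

turn right 17°, forward 3.8 m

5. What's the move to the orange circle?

turn left 91°, forward 3.6 m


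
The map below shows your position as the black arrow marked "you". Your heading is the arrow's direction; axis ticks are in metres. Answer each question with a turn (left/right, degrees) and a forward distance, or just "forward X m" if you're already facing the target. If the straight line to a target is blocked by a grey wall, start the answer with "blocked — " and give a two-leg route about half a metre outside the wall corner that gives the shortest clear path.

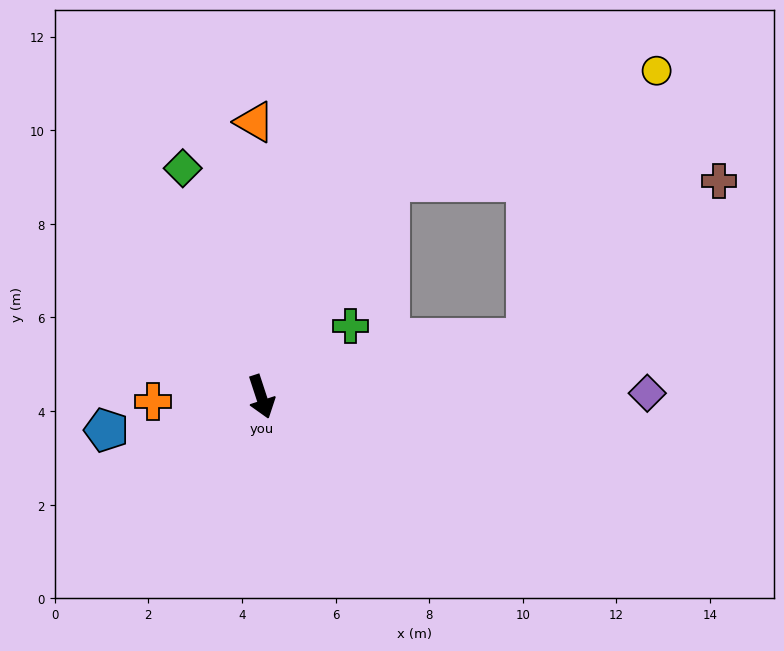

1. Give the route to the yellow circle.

blocked — turn left 131°, forward 5.3 m, then turn right 36°, forward 6.2 m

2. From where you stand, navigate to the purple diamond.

turn left 72°, forward 8.2 m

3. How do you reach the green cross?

turn left 110°, forward 2.4 m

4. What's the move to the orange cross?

turn right 106°, forward 2.3 m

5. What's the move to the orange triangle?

turn left 163°, forward 5.9 m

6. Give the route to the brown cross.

blocked — turn left 84°, forward 5.8 m, then turn left 27°, forward 5.3 m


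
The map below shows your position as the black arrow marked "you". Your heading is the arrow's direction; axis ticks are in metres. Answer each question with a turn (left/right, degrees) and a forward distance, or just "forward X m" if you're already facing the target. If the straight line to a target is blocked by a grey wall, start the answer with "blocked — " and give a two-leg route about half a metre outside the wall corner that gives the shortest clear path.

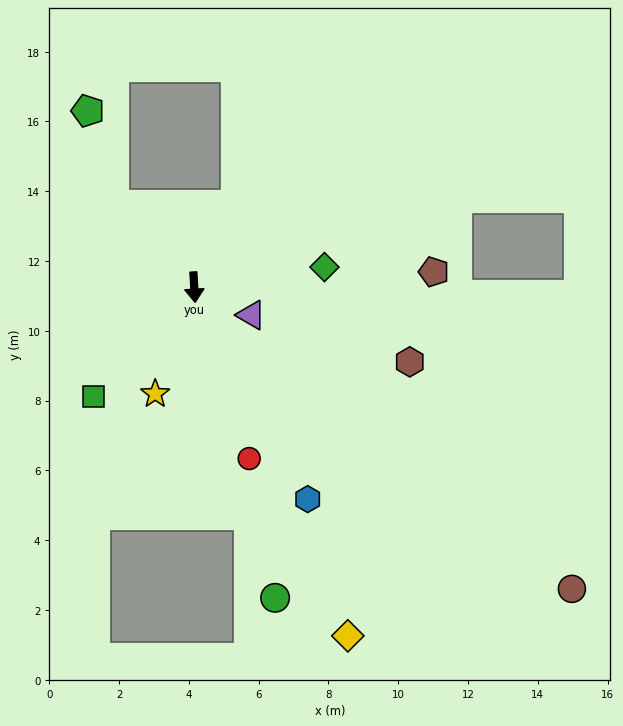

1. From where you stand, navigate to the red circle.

turn left 14°, forward 5.2 m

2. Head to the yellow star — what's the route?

turn right 23°, forward 3.3 m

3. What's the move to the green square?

turn right 46°, forward 4.3 m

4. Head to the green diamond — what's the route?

turn left 95°, forward 3.8 m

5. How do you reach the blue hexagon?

turn left 25°, forward 6.9 m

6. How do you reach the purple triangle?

turn left 61°, forward 1.8 m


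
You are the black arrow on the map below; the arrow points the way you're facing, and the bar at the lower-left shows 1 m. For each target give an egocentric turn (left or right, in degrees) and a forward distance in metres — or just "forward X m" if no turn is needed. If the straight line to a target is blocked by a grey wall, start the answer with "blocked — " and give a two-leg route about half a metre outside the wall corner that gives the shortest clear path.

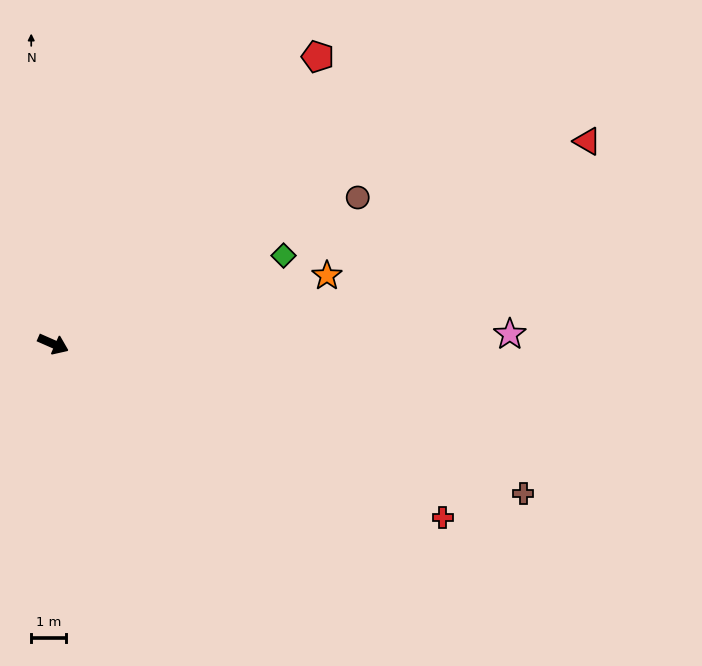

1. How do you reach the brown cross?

turn left 6°, forward 14.3 m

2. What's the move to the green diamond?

turn left 45°, forward 7.1 m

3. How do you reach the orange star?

turn left 38°, forward 8.2 m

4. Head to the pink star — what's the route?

turn left 25°, forward 13.2 m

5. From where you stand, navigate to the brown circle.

turn left 49°, forward 9.8 m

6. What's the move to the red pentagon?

turn left 71°, forward 11.3 m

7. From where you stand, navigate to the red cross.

forward 12.3 m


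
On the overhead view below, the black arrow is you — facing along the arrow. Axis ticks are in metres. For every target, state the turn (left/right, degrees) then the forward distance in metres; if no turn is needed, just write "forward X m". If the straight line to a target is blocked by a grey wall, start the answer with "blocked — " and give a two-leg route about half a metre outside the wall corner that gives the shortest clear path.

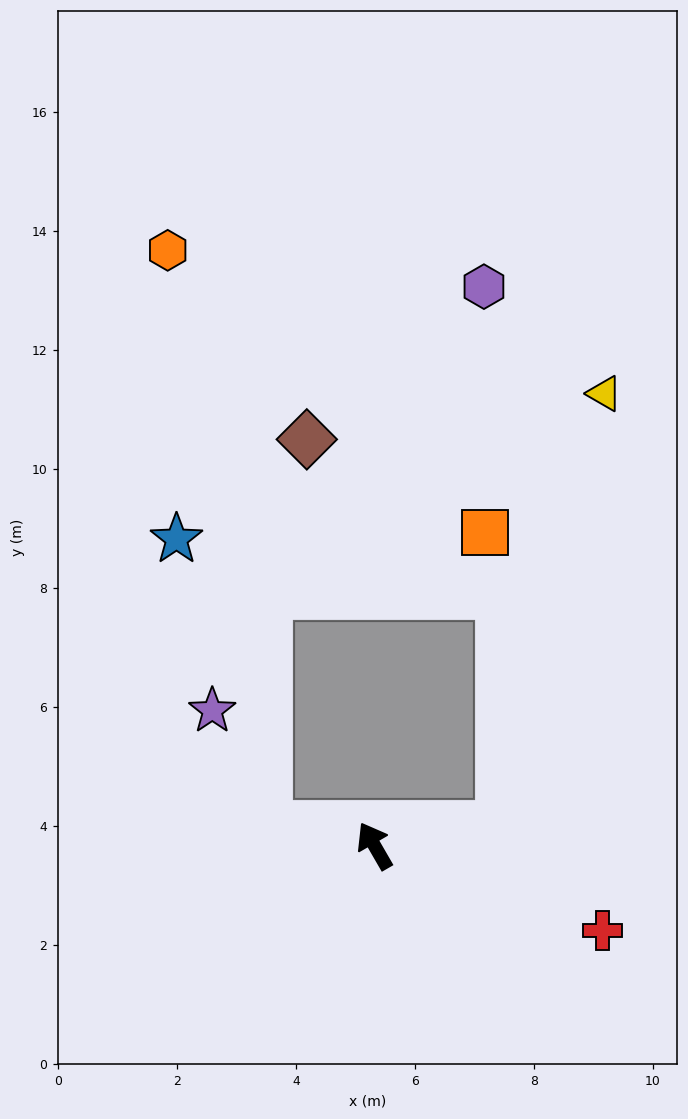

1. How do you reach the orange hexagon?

blocked — turn left 49°, forward 1.8 m, then turn right 69°, forward 9.8 m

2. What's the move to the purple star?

blocked — turn left 49°, forward 1.8 m, then turn right 54°, forward 2.1 m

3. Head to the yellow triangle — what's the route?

blocked — turn right 111°, forward 2.1 m, then turn left 67°, forward 7.5 m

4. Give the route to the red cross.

turn right 140°, forward 4.1 m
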